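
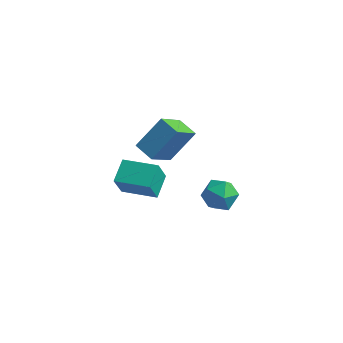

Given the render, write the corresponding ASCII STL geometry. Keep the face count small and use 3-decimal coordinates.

solid 
facet normal -0.887 0.409 0.213
outer loop
vertex -1.898 -1.514 2.559
vertex -1.013 -0.353 4.012
vertex -1.534 0.036 1.099
endloop
endfacet
facet normal -0.429 -0.564 -0.706
outer loop
vertex -0.487 -0.447 0.848
vertex -1.898 -1.514 2.559
vertex -1.534 0.036 1.099
endloop
endfacet
facet normal -0.887 0.409 0.213
outer loop
vertex -1.534 0.036 1.099
vertex -1.013 -0.353 4.012
vertex -0.649 1.197 2.553
endloop
endfacet
facet normal 0.169 0.717 -0.676
outer loop
vertex -0.649 1.197 2.553
vertex -0.487 -0.447 0.848
vertex -1.534 0.036 1.099
endloop
endfacet
facet normal -0.169 -0.717 0.676
outer loop
vertex -1.898 -1.514 2.559
vertex 0.034 -0.836 3.761
vertex -1.013 -0.353 4.012
endloop
endfacet
facet normal -0.430 -0.563 -0.706
outer loop
vertex -0.851 -1.997 2.307
vertex -1.898 -1.514 2.559
vertex -0.487 -0.447 0.848
endloop
endfacet
facet normal -0.168 -0.718 0.676
outer loop
vertex -0.851 -1.997 2.307
vertex 0.034 -0.836 3.761
vertex -1.898 -1.514 2.559
endloop
endfacet
facet normal 0.429 0.564 0.706
outer loop
vertex -1.013 -0.353 4.012
vertex 0.034 -0.836 3.761
vertex -0.649 1.197 2.553
endloop
endfacet
facet normal 0.168 0.718 -0.676
outer loop
vertex 0.398 0.714 2.301
vertex -0.487 -0.447 0.848
vertex -0.649 1.197 2.553
endloop
endfacet
facet normal 0.430 0.564 0.705
outer loop
vertex -0.649 1.197 2.553
vertex 0.034 -0.836 3.761
vertex 0.398 0.714 2.301
endloop
endfacet
facet normal 0.887 -0.409 -0.213
outer loop
vertex 0.398 0.714 2.301
vertex -0.851 -1.997 2.307
vertex -0.487 -0.447 0.848
endloop
endfacet
facet normal 0.887 -0.409 -0.213
outer loop
vertex 0.034 -0.836 3.761
vertex -0.851 -1.997 2.307
vertex 0.398 0.714 2.301
endloop
endfacet
facet normal -0.385 0.923 -0.005
outer loop
vertex 1.817 -0.084 -1.298
vertex 1.598 -0.17 -0.284
vertex 2.517 0.212 -0.588
endloop
endfacet
facet normal 0.134 0.861 -0.491
outer loop
vertex 1.817 -0.084 -1.298
vertex 2.517 0.212 -0.588
vertex 2.823 -0.316 -1.431
endloop
endfacet
facet normal -0.046 0.337 -0.940
outer loop
vertex 1.817 -0.084 -1.298
vertex 2.823 -0.316 -1.431
vertex 2.092 -1.024 -1.649
endloop
endfacet
facet normal -0.676 0.076 -0.733
outer loop
vertex 1.817 -0.084 -1.298
vertex 2.092 -1.024 -1.649
vertex 1.335 -0.934 -0.941
endloop
endfacet
facet normal -0.886 0.438 -0.154
outer loop
vertex 1.817 -0.084 -1.298
vertex 1.335 -0.934 -0.941
vertex 1.598 -0.17 -0.284
endloop
endfacet
facet normal 0.731 0.665 -0.151
outer loop
vertex 2.823 -0.316 -1.431
vertex 2.517 0.212 -0.588
vertex 3.225 -0.546 -0.499
endloop
endfacet
facet normal -0.108 0.765 0.635
outer loop
vertex 2.517 0.212 -0.588
vertex 1.598 -0.17 -0.284
vertex 2.468 -0.456 0.209
endloop
endfacet
facet normal -0.920 -0.020 0.392
outer loop
vertex 1.598 -0.17 -0.284
vertex 1.335 -0.934 -0.941
vertex 1.737 -1.164 -0.009
endloop
endfacet
facet normal -0.581 -0.606 -0.544
outer loop
vertex 1.335 -0.934 -0.941
vertex 2.092 -1.024 -1.649
vertex 2.043 -1.692 -0.852
endloop
endfacet
facet normal 0.439 -0.182 -0.880
outer loop
vertex 2.092 -1.024 -1.649
vertex 2.823 -0.316 -1.431
vertex 2.962 -1.31 -1.156
endloop
endfacet
facet normal 0.676 -0.076 0.733
outer loop
vertex 2.743 -1.396 -0.142
vertex 3.225 -0.546 -0.499
vertex 2.468 -0.456 0.209
endloop
endfacet
facet normal 0.046 -0.337 0.940
outer loop
vertex 2.743 -1.396 -0.142
vertex 2.468 -0.456 0.209
vertex 1.737 -1.164 -0.009
endloop
endfacet
facet normal -0.134 -0.861 0.491
outer loop
vertex 2.743 -1.396 -0.142
vertex 1.737 -1.164 -0.009
vertex 2.043 -1.692 -0.852
endloop
endfacet
facet normal 0.385 -0.923 0.005
outer loop
vertex 2.743 -1.396 -0.142
vertex 2.043 -1.692 -0.852
vertex 2.962 -1.31 -1.156
endloop
endfacet
facet normal 0.886 -0.438 0.154
outer loop
vertex 2.743 -1.396 -0.142
vertex 2.962 -1.31 -1.156
vertex 3.225 -0.546 -0.499
endloop
endfacet
facet normal 0.581 0.606 0.544
outer loop
vertex 2.468 -0.456 0.209
vertex 3.225 -0.546 -0.499
vertex 2.517 0.212 -0.588
endloop
endfacet
facet normal -0.439 0.182 0.880
outer loop
vertex 1.737 -1.164 -0.009
vertex 2.468 -0.456 0.209
vertex 1.598 -0.17 -0.284
endloop
endfacet
facet normal -0.731 -0.665 0.151
outer loop
vertex 2.043 -1.692 -0.852
vertex 1.737 -1.164 -0.009
vertex 1.335 -0.934 -0.941
endloop
endfacet
facet normal 0.108 -0.765 -0.635
outer loop
vertex 2.962 -1.31 -1.156
vertex 2.043 -1.692 -0.852
vertex 2.092 -1.024 -1.649
endloop
endfacet
facet normal 0.920 0.020 -0.392
outer loop
vertex 3.225 -0.546 -0.499
vertex 2.962 -1.31 -1.156
vertex 2.823 -0.316 -1.431
endloop
endfacet
facet normal -0.991 -0.010 -0.134
outer loop
vertex -3.922 0.188 -3.026
vertex -4.004 1.554 -2.517
vertex -3.737 0.726 -4.436
endloop
endfacet
facet normal 0.056 -0.935 -0.349
outer loop
vertex -1.716 0.746 -4.163
vertex -3.922 0.188 -3.026
vertex -3.737 0.726 -4.436
endloop
endfacet
facet normal -0.991 -0.010 -0.133
outer loop
vertex -3.737 0.726 -4.436
vertex -4.004 1.554 -2.517
vertex -3.82 2.091 -3.926
endloop
endfacet
facet normal 0.122 0.354 -0.927
outer loop
vertex -3.82 2.091 -3.926
vertex -1.716 0.746 -4.163
vertex -3.737 0.726 -4.436
endloop
endfacet
facet normal -0.122 -0.353 0.928
outer loop
vertex -3.922 0.188 -3.026
vertex -1.983 1.574 -2.244
vertex -4.004 1.554 -2.517
endloop
endfacet
facet normal 0.057 -0.935 -0.349
outer loop
vertex -1.9 0.209 -2.754
vertex -3.922 0.188 -3.026
vertex -1.716 0.746 -4.163
endloop
endfacet
facet normal -0.121 -0.354 0.927
outer loop
vertex -1.9 0.209 -2.754
vertex -1.983 1.574 -2.244
vertex -3.922 0.188 -3.026
endloop
endfacet
facet normal -0.056 0.935 0.349
outer loop
vertex -4.004 1.554 -2.517
vertex -1.983 1.574 -2.244
vertex -3.82 2.091 -3.926
endloop
endfacet
facet normal 0.121 0.353 -0.928
outer loop
vertex -1.798 2.112 -3.654
vertex -1.716 0.746 -4.163
vertex -3.82 2.091 -3.926
endloop
endfacet
facet normal -0.057 0.935 0.349
outer loop
vertex -3.82 2.091 -3.926
vertex -1.983 1.574 -2.244
vertex -1.798 2.112 -3.654
endloop
endfacet
facet normal 0.991 0.010 0.133
outer loop
vertex -1.798 2.112 -3.654
vertex -1.9 0.209 -2.754
vertex -1.716 0.746 -4.163
endloop
endfacet
facet normal 0.991 0.010 0.134
outer loop
vertex -1.983 1.574 -2.244
vertex -1.9 0.209 -2.754
vertex -1.798 2.112 -3.654
endloop
endfacet

endsolid


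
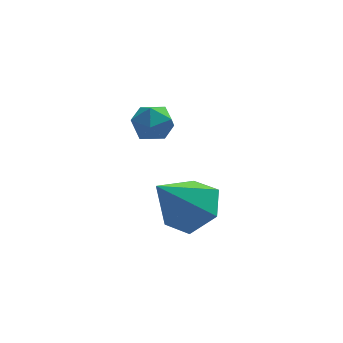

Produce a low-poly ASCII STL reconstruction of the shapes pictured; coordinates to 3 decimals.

solid 
facet normal 0.574 0.273 -0.772
outer loop
vertex 5.072 -3.721 -2.867
vertex 4.493 -2.932 -3.019
vertex 5.274 -2.864 -2.414
endloop
endfacet
facet normal 0.484 -0.495 0.721
outer loop
vertex 5.072 -3.721 -2.867
vertex 5.274 -2.864 -2.414
vertex 3.407 -3.448 -1.561
endloop
endfacet
facet normal 0.574 0.273 -0.772
outer loop
vertex 5.274 -2.864 -2.414
vertex 4.493 -2.932 -3.019
vertex 4.695 -2.075 -2.566
endloop
endfacet
facet normal 0.284 0.378 0.881
outer loop
vertex 5.274 -2.864 -2.414
vertex 4.695 -2.075 -2.566
vertex 3.407 -3.448 -1.561
endloop
endfacet
facet normal 0.575 0.272 -0.772
outer loop
vertex 4.695 -2.075 -2.566
vertex 4.493 -2.932 -3.019
vertex 3.915 -2.143 -3.171
endloop
endfacet
facet normal -0.438 0.761 0.479
outer loop
vertex 4.695 -2.075 -2.566
vertex 3.915 -2.143 -3.171
vertex 3.407 -3.448 -1.561
endloop
endfacet
facet normal 0.575 0.272 -0.772
outer loop
vertex 3.915 -2.143 -3.171
vertex 4.493 -2.932 -3.019
vertex 3.713 -3.0 -3.624
endloop
endfacet
facet normal -0.959 0.270 -0.084
outer loop
vertex 3.915 -2.143 -3.171
vertex 3.713 -3.0 -3.624
vertex 3.407 -3.448 -1.561
endloop
endfacet
facet normal 0.575 0.273 -0.771
outer loop
vertex 3.713 -3.0 -3.624
vertex 4.493 -2.932 -3.019
vertex 4.291 -3.789 -3.473
endloop
endfacet
facet normal -0.760 -0.603 -0.244
outer loop
vertex 3.713 -3.0 -3.624
vertex 4.291 -3.789 -3.473
vertex 3.407 -3.448 -1.561
endloop
endfacet
facet normal 0.575 0.273 -0.771
outer loop
vertex 4.291 -3.789 -3.473
vertex 4.493 -2.932 -3.019
vertex 5.072 -3.721 -2.867
endloop
endfacet
facet normal -0.037 -0.987 0.159
outer loop
vertex 4.291 -3.789 -3.473
vertex 5.072 -3.721 -2.867
vertex 3.407 -3.448 -1.561
endloop
endfacet
facet normal 0.055 0.539 0.841
outer loop
vertex 3.196 -1.969 0.687
vertex 3.399 -2.534 1.036
vertex 3.871 -2.12 0.74
endloop
endfacet
facet normal 0.190 0.944 0.270
outer loop
vertex 3.196 -1.969 0.687
vertex 3.871 -2.12 0.74
vertex 3.611 -1.895 0.137
endloop
endfacet
facet normal -0.378 0.911 -0.163
outer loop
vertex 3.196 -1.969 0.687
vertex 3.611 -1.895 0.137
vertex 2.979 -2.171 0.06
endloop
endfacet
facet normal -0.862 0.486 0.142
outer loop
vertex 3.196 -1.969 0.687
vertex 2.979 -2.171 0.06
vertex 2.848 -2.566 0.616
endloop
endfacet
facet normal -0.595 0.256 0.761
outer loop
vertex 3.196 -1.969 0.687
vertex 2.848 -2.566 0.616
vertex 3.399 -2.534 1.036
endloop
endfacet
facet normal 0.746 0.662 -0.075
outer loop
vertex 3.611 -1.895 0.137
vertex 3.871 -2.12 0.74
vertex 4.072 -2.414 0.144
endloop
endfacet
facet normal 0.529 0.004 0.849
outer loop
vertex 3.871 -2.12 0.74
vertex 3.399 -2.534 1.036
vertex 3.941 -2.809 0.7
endloop
endfacet
facet normal -0.523 -0.455 0.721
outer loop
vertex 3.399 -2.534 1.036
vertex 2.848 -2.566 0.616
vertex 3.309 -3.085 0.623
endloop
endfacet
facet normal -0.956 -0.081 -0.283
outer loop
vertex 2.848 -2.566 0.616
vertex 2.979 -2.171 0.06
vertex 3.049 -2.86 0.02
endloop
endfacet
facet normal -0.171 0.609 -0.775
outer loop
vertex 2.979 -2.171 0.06
vertex 3.611 -1.895 0.137
vertex 3.521 -2.446 -0.276
endloop
endfacet
facet normal 0.862 -0.486 -0.142
outer loop
vertex 3.724 -3.011 0.073
vertex 4.072 -2.414 0.144
vertex 3.941 -2.809 0.7
endloop
endfacet
facet normal 0.378 -0.911 0.163
outer loop
vertex 3.724 -3.011 0.073
vertex 3.941 -2.809 0.7
vertex 3.309 -3.085 0.623
endloop
endfacet
facet normal -0.190 -0.944 -0.270
outer loop
vertex 3.724 -3.011 0.073
vertex 3.309 -3.085 0.623
vertex 3.049 -2.86 0.02
endloop
endfacet
facet normal -0.055 -0.539 -0.841
outer loop
vertex 3.724 -3.011 0.073
vertex 3.049 -2.86 0.02
vertex 3.521 -2.446 -0.276
endloop
endfacet
facet normal 0.595 -0.256 -0.761
outer loop
vertex 3.724 -3.011 0.073
vertex 3.521 -2.446 -0.276
vertex 4.072 -2.414 0.144
endloop
endfacet
facet normal 0.956 0.081 0.283
outer loop
vertex 3.941 -2.809 0.7
vertex 4.072 -2.414 0.144
vertex 3.871 -2.12 0.74
endloop
endfacet
facet normal 0.171 -0.609 0.775
outer loop
vertex 3.309 -3.085 0.623
vertex 3.941 -2.809 0.7
vertex 3.399 -2.534 1.036
endloop
endfacet
facet normal -0.746 -0.662 0.075
outer loop
vertex 3.049 -2.86 0.02
vertex 3.309 -3.085 0.623
vertex 2.848 -2.566 0.616
endloop
endfacet
facet normal -0.529 -0.004 -0.849
outer loop
vertex 3.521 -2.446 -0.276
vertex 3.049 -2.86 0.02
vertex 2.979 -2.171 0.06
endloop
endfacet
facet normal 0.523 0.455 -0.721
outer loop
vertex 4.072 -2.414 0.144
vertex 3.521 -2.446 -0.276
vertex 3.611 -1.895 0.137
endloop
endfacet

endsolid


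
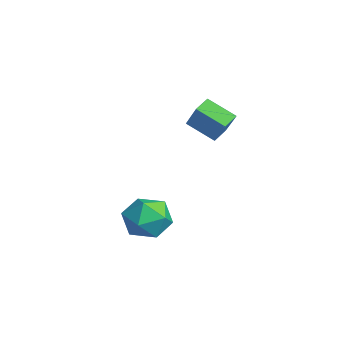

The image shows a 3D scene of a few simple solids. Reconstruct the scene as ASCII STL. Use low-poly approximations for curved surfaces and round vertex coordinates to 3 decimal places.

solid 
facet normal -0.267 0.168 0.949
outer loop
vertex -2.136 -1.273 -2.878
vertex -2.892 -2.27 -2.915
vertex -1.7 -2.401 -2.556
endloop
endfacet
facet normal 0.400 0.391 0.829
outer loop
vertex -2.136 -1.273 -2.878
vertex -1.7 -2.401 -2.556
vertex -0.999 -1.636 -3.255
endloop
endfacet
facet normal 0.380 0.874 0.303
outer loop
vertex -2.136 -1.273 -2.878
vertex -0.999 -1.636 -3.255
vertex -1.758 -1.032 -4.046
endloop
endfacet
facet normal -0.300 0.949 0.099
outer loop
vertex -2.136 -1.273 -2.878
vertex -1.758 -1.032 -4.046
vertex -2.927 -1.423 -3.836
endloop
endfacet
facet normal -0.700 0.512 0.498
outer loop
vertex -2.136 -1.273 -2.878
vertex -2.927 -1.423 -3.836
vertex -2.892 -2.27 -2.915
endloop
endfacet
facet normal 0.782 -0.167 0.601
outer loop
vertex -0.999 -1.636 -3.255
vertex -1.7 -2.401 -2.556
vertex -1.053 -2.857 -3.524
endloop
endfacet
facet normal -0.298 -0.528 0.795
outer loop
vertex -1.7 -2.401 -2.556
vertex -2.892 -2.27 -2.915
vertex -2.222 -3.248 -3.314
endloop
endfacet
facet normal -0.997 0.030 0.065
outer loop
vertex -2.892 -2.27 -2.915
vertex -2.927 -1.423 -3.836
vertex -2.981 -2.644 -4.105
endloop
endfacet
facet normal -0.350 0.735 -0.580
outer loop
vertex -2.927 -1.423 -3.836
vertex -1.758 -1.032 -4.046
vertex -2.28 -1.879 -4.804
endloop
endfacet
facet normal 0.749 0.614 -0.249
outer loop
vertex -1.758 -1.032 -4.046
vertex -0.999 -1.636 -3.255
vertex -1.088 -2.01 -4.445
endloop
endfacet
facet normal 0.300 -0.949 -0.099
outer loop
vertex -1.844 -3.007 -4.482
vertex -1.053 -2.857 -3.524
vertex -2.222 -3.248 -3.314
endloop
endfacet
facet normal -0.380 -0.874 -0.303
outer loop
vertex -1.844 -3.007 -4.482
vertex -2.222 -3.248 -3.314
vertex -2.981 -2.644 -4.105
endloop
endfacet
facet normal -0.400 -0.391 -0.829
outer loop
vertex -1.844 -3.007 -4.482
vertex -2.981 -2.644 -4.105
vertex -2.28 -1.879 -4.804
endloop
endfacet
facet normal 0.267 -0.168 -0.949
outer loop
vertex -1.844 -3.007 -4.482
vertex -2.28 -1.879 -4.804
vertex -1.088 -2.01 -4.445
endloop
endfacet
facet normal 0.700 -0.512 -0.498
outer loop
vertex -1.844 -3.007 -4.482
vertex -1.088 -2.01 -4.445
vertex -1.053 -2.857 -3.524
endloop
endfacet
facet normal 0.350 -0.735 0.580
outer loop
vertex -2.222 -3.248 -3.314
vertex -1.053 -2.857 -3.524
vertex -1.7 -2.401 -2.556
endloop
endfacet
facet normal -0.749 -0.614 0.249
outer loop
vertex -2.981 -2.644 -4.105
vertex -2.222 -3.248 -3.314
vertex -2.892 -2.27 -2.915
endloop
endfacet
facet normal -0.782 0.167 -0.601
outer loop
vertex -2.28 -1.879 -4.804
vertex -2.981 -2.644 -4.105
vertex -2.927 -1.423 -3.836
endloop
endfacet
facet normal 0.298 0.528 -0.795
outer loop
vertex -1.088 -2.01 -4.445
vertex -2.28 -1.879 -4.804
vertex -1.758 -1.032 -4.046
endloop
endfacet
facet normal 0.997 -0.030 -0.065
outer loop
vertex -1.053 -2.857 -3.524
vertex -1.088 -2.01 -4.445
vertex -0.999 -1.636 -3.255
endloop
endfacet
facet normal -0.620 -0.049 -0.783
outer loop
vertex -3.985 0.343 0.859
vertex -4.453 1.039 1.186
vertex -3.045 1.355 0.051
endloop
endfacet
facet normal 0.520 -0.773 -0.363
outer loop
vertex -1.967 1.441 1.414
vertex -3.985 0.343 0.859
vertex -3.045 1.355 0.051
endloop
endfacet
facet normal -0.620 -0.049 -0.783
outer loop
vertex -3.045 1.355 0.051
vertex -4.453 1.039 1.186
vertex -3.513 2.051 0.378
endloop
endfacet
facet normal 0.588 0.632 -0.505
outer loop
vertex -3.513 2.051 0.378
vertex -1.967 1.441 1.414
vertex -3.045 1.355 0.051
endloop
endfacet
facet normal -0.588 -0.632 0.505
outer loop
vertex -3.985 0.343 0.859
vertex -3.375 1.125 2.549
vertex -4.453 1.039 1.186
endloop
endfacet
facet normal 0.520 -0.773 -0.363
outer loop
vertex -2.907 0.429 2.222
vertex -3.985 0.343 0.859
vertex -1.967 1.441 1.414
endloop
endfacet
facet normal -0.588 -0.632 0.505
outer loop
vertex -2.907 0.429 2.222
vertex -3.375 1.125 2.549
vertex -3.985 0.343 0.859
endloop
endfacet
facet normal -0.520 0.773 0.363
outer loop
vertex -4.453 1.039 1.186
vertex -3.375 1.125 2.549
vertex -3.513 2.051 0.378
endloop
endfacet
facet normal 0.588 0.632 -0.505
outer loop
vertex -2.435 2.137 1.741
vertex -1.967 1.441 1.414
vertex -3.513 2.051 0.378
endloop
endfacet
facet normal -0.520 0.773 0.363
outer loop
vertex -3.513 2.051 0.378
vertex -3.375 1.125 2.549
vertex -2.435 2.137 1.741
endloop
endfacet
facet normal 0.620 0.049 0.783
outer loop
vertex -2.435 2.137 1.741
vertex -2.907 0.429 2.222
vertex -1.967 1.441 1.414
endloop
endfacet
facet normal 0.620 0.049 0.783
outer loop
vertex -3.375 1.125 2.549
vertex -2.907 0.429 2.222
vertex -2.435 2.137 1.741
endloop
endfacet

endsolid


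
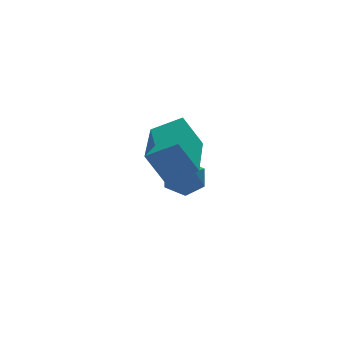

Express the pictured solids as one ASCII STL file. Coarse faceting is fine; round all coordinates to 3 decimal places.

solid 
facet normal -0.683 0.669 -0.294
outer loop
vertex -0.439 1.616 -0.738
vertex -0.936 1.162 -0.617
vertex -0.733 1.587 -0.121
endloop
endfacet
facet normal -0.117 0.993 -0.009
outer loop
vertex -0.439 1.616 -0.738
vertex -0.733 1.587 -0.121
vertex -0.056 1.666 -0.174
endloop
endfacet
facet normal 0.461 0.800 -0.384
outer loop
vertex -0.439 1.616 -0.738
vertex -0.056 1.666 -0.174
vertex 0.159 1.289 -0.702
endloop
endfacet
facet normal 0.249 0.356 -0.901
outer loop
vertex -0.439 1.616 -0.738
vertex 0.159 1.289 -0.702
vertex -0.384 0.978 -0.975
endloop
endfacet
facet normal -0.457 0.275 -0.846
outer loop
vertex -0.439 1.616 -0.738
vertex -0.384 0.978 -0.975
vertex -0.936 1.162 -0.617
endloop
endfacet
facet normal -0.036 0.751 0.659
outer loop
vertex -0.056 1.666 -0.174
vertex -0.733 1.587 -0.121
vertex -0.316 1.242 0.295
endloop
endfacet
facet normal -0.954 0.226 0.197
outer loop
vertex -0.733 1.587 -0.121
vertex -0.936 1.162 -0.617
vertex -0.859 0.931 0.022
endloop
endfacet
facet normal -0.589 -0.410 -0.697
outer loop
vertex -0.936 1.162 -0.617
vertex -0.384 0.978 -0.975
vertex -0.644 0.554 -0.506
endloop
endfacet
facet normal 0.554 -0.277 -0.785
outer loop
vertex -0.384 0.978 -0.975
vertex 0.159 1.289 -0.702
vertex 0.033 0.633 -0.559
endloop
endfacet
facet normal 0.897 0.440 0.051
outer loop
vertex 0.159 1.289 -0.702
vertex -0.056 1.666 -0.174
vertex 0.236 1.058 -0.063
endloop
endfacet
facet normal -0.249 -0.356 0.901
outer loop
vertex -0.261 0.604 0.058
vertex -0.316 1.242 0.295
vertex -0.859 0.931 0.022
endloop
endfacet
facet normal -0.461 -0.800 0.384
outer loop
vertex -0.261 0.604 0.058
vertex -0.859 0.931 0.022
vertex -0.644 0.554 -0.506
endloop
endfacet
facet normal 0.117 -0.993 0.009
outer loop
vertex -0.261 0.604 0.058
vertex -0.644 0.554 -0.506
vertex 0.033 0.633 -0.559
endloop
endfacet
facet normal 0.683 -0.669 0.294
outer loop
vertex -0.261 0.604 0.058
vertex 0.033 0.633 -0.559
vertex 0.236 1.058 -0.063
endloop
endfacet
facet normal 0.457 -0.275 0.846
outer loop
vertex -0.261 0.604 0.058
vertex 0.236 1.058 -0.063
vertex -0.316 1.242 0.295
endloop
endfacet
facet normal -0.554 0.277 0.785
outer loop
vertex -0.859 0.931 0.022
vertex -0.316 1.242 0.295
vertex -0.733 1.587 -0.121
endloop
endfacet
facet normal -0.897 -0.440 -0.051
outer loop
vertex -0.644 0.554 -0.506
vertex -0.859 0.931 0.022
vertex -0.936 1.162 -0.617
endloop
endfacet
facet normal 0.036 -0.751 -0.659
outer loop
vertex 0.033 0.633 -0.559
vertex -0.644 0.554 -0.506
vertex -0.384 0.978 -0.975
endloop
endfacet
facet normal 0.954 -0.226 -0.197
outer loop
vertex 0.236 1.058 -0.063
vertex 0.033 0.633 -0.559
vertex 0.159 1.289 -0.702
endloop
endfacet
facet normal 0.589 0.410 0.697
outer loop
vertex -0.316 1.242 0.295
vertex 0.236 1.058 -0.063
vertex -0.056 1.666 -0.174
endloop
endfacet
facet normal -0.756 0.447 -0.479
outer loop
vertex -3.011 -2.16 2.121
vertex -2.015 -0.317 2.268
vertex -2.518 -2.35 1.167
endloop
endfacet
facet normal -0.474 -0.878 -0.070
outer loop
vertex -1.785 -2.783 1.632
vertex -3.011 -2.16 2.121
vertex -2.518 -2.35 1.167
endloop
endfacet
facet normal -0.756 0.447 -0.479
outer loop
vertex -2.518 -2.35 1.167
vertex -2.015 -0.317 2.268
vertex -1.522 -0.507 1.314
endloop
endfacet
facet normal 0.452 -0.174 -0.875
outer loop
vertex -1.522 -0.507 1.314
vertex -1.785 -2.783 1.632
vertex -2.518 -2.35 1.167
endloop
endfacet
facet normal -0.452 0.174 0.875
outer loop
vertex -3.011 -2.16 2.121
vertex -1.282 -0.75 2.733
vertex -2.015 -0.317 2.268
endloop
endfacet
facet normal -0.474 -0.878 -0.070
outer loop
vertex -2.278 -2.593 2.586
vertex -3.011 -2.16 2.121
vertex -1.785 -2.783 1.632
endloop
endfacet
facet normal -0.452 0.174 0.875
outer loop
vertex -2.278 -2.593 2.586
vertex -1.282 -0.75 2.733
vertex -3.011 -2.16 2.121
endloop
endfacet
facet normal 0.474 0.878 0.070
outer loop
vertex -2.015 -0.317 2.268
vertex -1.282 -0.75 2.733
vertex -1.522 -0.507 1.314
endloop
endfacet
facet normal 0.452 -0.174 -0.875
outer loop
vertex -0.789 -0.94 1.779
vertex -1.785 -2.783 1.632
vertex -1.522 -0.507 1.314
endloop
endfacet
facet normal 0.474 0.878 0.070
outer loop
vertex -1.522 -0.507 1.314
vertex -1.282 -0.75 2.733
vertex -0.789 -0.94 1.779
endloop
endfacet
facet normal 0.756 -0.447 0.479
outer loop
vertex -0.789 -0.94 1.779
vertex -2.278 -2.593 2.586
vertex -1.785 -2.783 1.632
endloop
endfacet
facet normal 0.756 -0.447 0.479
outer loop
vertex -1.282 -0.75 2.733
vertex -2.278 -2.593 2.586
vertex -0.789 -0.94 1.779
endloop
endfacet

endsolid


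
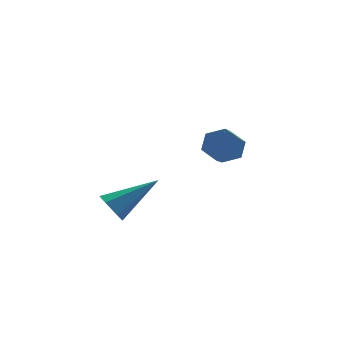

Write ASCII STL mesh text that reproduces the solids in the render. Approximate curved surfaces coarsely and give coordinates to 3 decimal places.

solid 
facet normal 0.290 0.825 -0.485
outer loop
vertex 0.665 -0.34 3.034
vertex 0.212 0.046 3.42
vertex 0.877 -0.054 3.647
endloop
endfacet
facet normal 0.909 -0.396 -0.130
outer loop
vertex 0.665 -0.34 3.034
vertex 0.877 -0.054 3.647
vertex 0.141 -1.833 3.913
endloop
endfacet
facet normal 0.909 -0.396 -0.129
outer loop
vertex 0.141 -1.833 3.913
vertex 0.877 -0.054 3.647
vertex 0.353 -1.546 4.527
endloop
endfacet
facet normal -0.290 -0.825 0.486
outer loop
vertex 0.141 -1.833 3.913
vertex 0.353 -1.546 4.527
vertex -0.312 -1.446 4.3
endloop
endfacet
facet normal 0.290 0.825 -0.486
outer loop
vertex 0.877 -0.054 3.647
vertex 0.212 0.046 3.42
vertex 0.425 0.333 4.034
endloop
endfacet
facet normal 0.715 0.152 0.683
outer loop
vertex 0.877 -0.054 3.647
vertex 0.425 0.333 4.034
vertex 0.353 -1.546 4.527
endloop
endfacet
facet normal 0.713 0.152 0.684
outer loop
vertex 0.353 -1.546 4.527
vertex 0.425 0.333 4.034
vertex -0.1 -1.16 4.913
endloop
endfacet
facet normal -0.290 -0.825 0.485
outer loop
vertex 0.353 -1.546 4.527
vertex -0.1 -1.16 4.913
vertex -0.312 -1.446 4.3
endloop
endfacet
facet normal 0.289 0.825 -0.486
outer loop
vertex 0.425 0.333 4.034
vertex 0.212 0.046 3.42
vertex -0.241 0.433 3.807
endloop
endfacet
facet normal -0.195 0.548 0.814
outer loop
vertex 0.425 0.333 4.034
vertex -0.241 0.433 3.807
vertex -0.1 -1.16 4.913
endloop
endfacet
facet normal -0.195 0.548 0.814
outer loop
vertex -0.1 -1.16 4.913
vertex -0.241 0.433 3.807
vertex -0.765 -1.06 4.686
endloop
endfacet
facet normal -0.290 -0.825 0.485
outer loop
vertex -0.1 -1.16 4.913
vertex -0.765 -1.06 4.686
vertex -0.312 -1.446 4.3
endloop
endfacet
facet normal 0.290 0.825 -0.486
outer loop
vertex -0.241 0.433 3.807
vertex 0.212 0.046 3.42
vertex -0.453 0.146 3.193
endloop
endfacet
facet normal -0.909 0.395 0.129
outer loop
vertex -0.241 0.433 3.807
vertex -0.453 0.146 3.193
vertex -0.765 -1.06 4.686
endloop
endfacet
facet normal -0.909 0.396 0.130
outer loop
vertex -0.765 -1.06 4.686
vertex -0.453 0.146 3.193
vertex -0.977 -1.346 4.073
endloop
endfacet
facet normal -0.290 -0.825 0.485
outer loop
vertex -0.765 -1.06 4.686
vertex -0.977 -1.346 4.073
vertex -0.312 -1.446 4.3
endloop
endfacet
facet normal 0.290 0.825 -0.485
outer loop
vertex -0.453 0.146 3.193
vertex 0.212 0.046 3.42
vertex -0.0 -0.24 2.807
endloop
endfacet
facet normal -0.713 -0.153 -0.684
outer loop
vertex -0.453 0.146 3.193
vertex -0.0 -0.24 2.807
vertex -0.977 -1.346 4.073
endloop
endfacet
facet normal -0.714 -0.151 -0.683
outer loop
vertex -0.977 -1.346 4.073
vertex -0.0 -0.24 2.807
vertex -0.525 -1.733 3.686
endloop
endfacet
facet normal -0.290 -0.825 0.486
outer loop
vertex -0.977 -1.346 4.073
vertex -0.525 -1.733 3.686
vertex -0.312 -1.446 4.3
endloop
endfacet
facet normal 0.290 0.825 -0.485
outer loop
vertex -0.0 -0.24 2.807
vertex 0.212 0.046 3.42
vertex 0.665 -0.34 3.034
endloop
endfacet
facet normal 0.195 -0.548 -0.814
outer loop
vertex -0.0 -0.24 2.807
vertex 0.665 -0.34 3.034
vertex -0.525 -1.733 3.686
endloop
endfacet
facet normal 0.195 -0.548 -0.814
outer loop
vertex -0.525 -1.733 3.686
vertex 0.665 -0.34 3.034
vertex 0.141 -1.833 3.913
endloop
endfacet
facet normal -0.289 -0.825 0.486
outer loop
vertex -0.525 -1.733 3.686
vertex 0.141 -1.833 3.913
vertex -0.312 -1.446 4.3
endloop
endfacet
facet normal -0.842 -0.147 -0.519
outer loop
vertex -4.135 -3.881 2.308
vertex -4.466 -3.603 2.766
vertex -4.234 -3.259 2.292
endloop
endfacet
facet normal 0.725 0.098 -0.681
outer loop
vertex -4.135 -3.881 2.308
vertex -4.234 -3.259 2.292
vertex -2.834 -3.317 3.774
endloop
endfacet
facet normal -0.841 -0.149 -0.520
outer loop
vertex -4.234 -3.259 2.292
vertex -4.466 -3.603 2.766
vertex -4.566 -2.981 2.75
endloop
endfacet
facet normal 0.345 0.892 -0.291
outer loop
vertex -4.234 -3.259 2.292
vertex -4.566 -2.981 2.75
vertex -2.834 -3.317 3.774
endloop
endfacet
facet normal -0.841 -0.149 -0.520
outer loop
vertex -4.566 -2.981 2.75
vertex -4.466 -3.603 2.766
vertex -4.798 -3.325 3.224
endloop
endfacet
facet normal -0.152 0.834 0.531
outer loop
vertex -4.566 -2.981 2.75
vertex -4.798 -3.325 3.224
vertex -2.834 -3.317 3.774
endloop
endfacet
facet normal -0.841 -0.147 -0.520
outer loop
vertex -4.798 -3.325 3.224
vertex -4.466 -3.603 2.766
vertex -4.699 -3.947 3.24
endloop
endfacet
facet normal -0.270 -0.018 0.963
outer loop
vertex -4.798 -3.325 3.224
vertex -4.699 -3.947 3.24
vertex -2.834 -3.317 3.774
endloop
endfacet
facet normal -0.841 -0.147 -0.520
outer loop
vertex -4.699 -3.947 3.24
vertex -4.466 -3.603 2.766
vertex -4.367 -4.225 2.782
endloop
endfacet
facet normal 0.110 -0.812 0.573
outer loop
vertex -4.699 -3.947 3.24
vertex -4.367 -4.225 2.782
vertex -2.834 -3.317 3.774
endloop
endfacet
facet normal -0.842 -0.147 -0.519
outer loop
vertex -4.367 -4.225 2.782
vertex -4.466 -3.603 2.766
vertex -4.135 -3.881 2.308
endloop
endfacet
facet normal 0.608 -0.754 -0.250
outer loop
vertex -4.367 -4.225 2.782
vertex -4.135 -3.881 2.308
vertex -2.834 -3.317 3.774
endloop
endfacet

endsolid


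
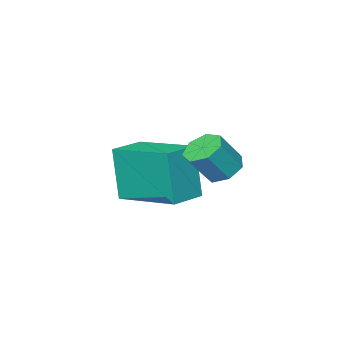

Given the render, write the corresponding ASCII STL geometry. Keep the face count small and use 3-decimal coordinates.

solid 
facet normal -0.986 -0.152 -0.075
outer loop
vertex 1.48 -2.829 -2.512
vertex 1.14 -0.829 -2.097
vertex 1.556 -2.447 -4.29
endloop
endfacet
facet normal 0.164 -0.966 -0.201
outer loop
vertex 2.7 -2.271 -4.203
vertex 1.48 -2.829 -2.512
vertex 1.556 -2.447 -4.29
endloop
endfacet
facet normal -0.986 -0.152 -0.075
outer loop
vertex 1.556 -2.447 -4.29
vertex 1.14 -0.829 -2.097
vertex 1.217 -0.448 -3.875
endloop
endfacet
facet normal 0.042 0.210 -0.977
outer loop
vertex 1.217 -0.448 -3.875
vertex 2.7 -2.271 -4.203
vertex 1.556 -2.447 -4.29
endloop
endfacet
facet normal -0.042 -0.210 0.977
outer loop
vertex 1.48 -2.829 -2.512
vertex 2.284 -0.653 -2.01
vertex 1.14 -0.829 -2.097
endloop
endfacet
facet normal 0.165 -0.966 -0.200
outer loop
vertex 2.623 -2.652 -2.425
vertex 1.48 -2.829 -2.512
vertex 2.7 -2.271 -4.203
endloop
endfacet
facet normal -0.042 -0.210 0.977
outer loop
vertex 2.623 -2.652 -2.425
vertex 2.284 -0.653 -2.01
vertex 1.48 -2.829 -2.512
endloop
endfacet
facet normal -0.164 0.966 0.200
outer loop
vertex 1.14 -0.829 -2.097
vertex 2.284 -0.653 -2.01
vertex 1.217 -0.448 -3.875
endloop
endfacet
facet normal 0.042 0.210 -0.977
outer loop
vertex 2.36 -0.271 -3.788
vertex 2.7 -2.271 -4.203
vertex 1.217 -0.448 -3.875
endloop
endfacet
facet normal -0.165 0.966 0.200
outer loop
vertex 1.217 -0.448 -3.875
vertex 2.284 -0.653 -2.01
vertex 2.36 -0.271 -3.788
endloop
endfacet
facet normal 0.986 0.152 0.075
outer loop
vertex 2.36 -0.271 -3.788
vertex 2.623 -2.652 -2.425
vertex 2.7 -2.271 -4.203
endloop
endfacet
facet normal 0.986 0.152 0.075
outer loop
vertex 2.284 -0.653 -2.01
vertex 2.623 -2.652 -2.425
vertex 2.36 -0.271 -3.788
endloop
endfacet
facet normal -0.572 0.127 -0.811
outer loop
vertex 2.36 1.266 -2.391
vertex 1.853 1.161 -2.05
vertex 2.136 1.7 -2.165
endloop
endfacet
facet normal 0.708 0.577 -0.407
outer loop
vertex 2.36 1.266 -2.391
vertex 2.136 1.7 -2.165
vertex 2.994 1.124 -1.491
endloop
endfacet
facet normal 0.708 0.576 -0.408
outer loop
vertex 2.994 1.124 -1.491
vertex 2.136 1.7 -2.165
vertex 2.771 1.558 -1.265
endloop
endfacet
facet normal 0.572 -0.128 0.810
outer loop
vertex 2.994 1.124 -1.491
vertex 2.771 1.558 -1.265
vertex 2.487 1.019 -1.15
endloop
endfacet
facet normal -0.572 0.128 -0.810
outer loop
vertex 2.136 1.7 -2.165
vertex 1.853 1.161 -2.05
vertex 1.699 1.728 -1.852
endloop
endfacet
facet normal 0.117 0.990 0.074
outer loop
vertex 2.136 1.7 -2.165
vertex 1.699 1.728 -1.852
vertex 2.771 1.558 -1.265
endloop
endfacet
facet normal 0.116 0.990 0.074
outer loop
vertex 2.771 1.558 -1.265
vertex 1.699 1.728 -1.852
vertex 2.333 1.586 -0.952
endloop
endfacet
facet normal 0.571 -0.128 0.811
outer loop
vertex 2.771 1.558 -1.265
vertex 2.333 1.586 -0.952
vertex 2.487 1.019 -1.15
endloop
endfacet
facet normal -0.571 0.128 -0.811
outer loop
vertex 1.699 1.728 -1.852
vertex 1.853 1.161 -2.05
vertex 1.378 1.329 -1.689
endloop
endfacet
facet normal -0.563 0.658 0.500
outer loop
vertex 1.699 1.728 -1.852
vertex 1.378 1.329 -1.689
vertex 2.333 1.586 -0.952
endloop
endfacet
facet normal -0.563 0.658 0.500
outer loop
vertex 2.333 1.586 -0.952
vertex 1.378 1.329 -1.689
vertex 2.012 1.187 -0.789
endloop
endfacet
facet normal 0.571 -0.128 0.811
outer loop
vertex 2.333 1.586 -0.952
vertex 2.012 1.187 -0.789
vertex 2.487 1.019 -1.15
endloop
endfacet
facet normal -0.571 0.127 -0.811
outer loop
vertex 1.378 1.329 -1.689
vertex 1.853 1.161 -2.05
vertex 1.414 0.803 -1.797
endloop
endfacet
facet normal -0.818 -0.169 0.550
outer loop
vertex 1.378 1.329 -1.689
vertex 1.414 0.803 -1.797
vertex 2.012 1.187 -0.789
endloop
endfacet
facet normal -0.818 -0.169 0.550
outer loop
vertex 2.012 1.187 -0.789
vertex 1.414 0.803 -1.797
vertex 2.048 0.661 -0.897
endloop
endfacet
facet normal 0.571 -0.127 0.811
outer loop
vertex 2.012 1.187 -0.789
vertex 2.048 0.661 -0.897
vertex 2.487 1.019 -1.15
endloop
endfacet
facet normal -0.571 0.128 -0.811
outer loop
vertex 1.414 0.803 -1.797
vertex 1.853 1.161 -2.05
vertex 1.781 0.547 -2.096
endloop
endfacet
facet normal -0.457 -0.870 0.184
outer loop
vertex 1.414 0.803 -1.797
vertex 1.781 0.547 -2.096
vertex 2.048 0.661 -0.897
endloop
endfacet
facet normal -0.457 -0.870 0.184
outer loop
vertex 2.048 0.661 -0.897
vertex 1.781 0.547 -2.096
vertex 2.415 0.405 -1.196
endloop
endfacet
facet normal 0.571 -0.128 0.811
outer loop
vertex 2.048 0.661 -0.897
vertex 2.415 0.405 -1.196
vertex 2.487 1.019 -1.15
endloop
endfacet
facet normal -0.571 0.128 -0.811
outer loop
vertex 1.781 0.547 -2.096
vertex 1.853 1.161 -2.05
vertex 2.202 0.753 -2.36
endloop
endfacet
facet normal 0.248 -0.915 -0.319
outer loop
vertex 1.781 0.547 -2.096
vertex 2.202 0.753 -2.36
vertex 2.415 0.405 -1.196
endloop
endfacet
facet normal 0.248 -0.915 -0.319
outer loop
vertex 2.415 0.405 -1.196
vertex 2.202 0.753 -2.36
vertex 2.836 0.611 -1.46
endloop
endfacet
facet normal 0.571 -0.128 0.811
outer loop
vertex 2.415 0.405 -1.196
vertex 2.836 0.611 -1.46
vertex 2.487 1.019 -1.15
endloop
endfacet
facet normal -0.572 0.127 -0.811
outer loop
vertex 2.202 0.753 -2.36
vertex 1.853 1.161 -2.05
vertex 2.36 1.266 -2.391
endloop
endfacet
facet normal 0.766 -0.271 -0.583
outer loop
vertex 2.202 0.753 -2.36
vertex 2.36 1.266 -2.391
vertex 2.836 0.611 -1.46
endloop
endfacet
facet normal 0.766 -0.271 -0.583
outer loop
vertex 2.836 0.611 -1.46
vertex 2.36 1.266 -2.391
vertex 2.994 1.124 -1.491
endloop
endfacet
facet normal 0.572 -0.127 0.811
outer loop
vertex 2.836 0.611 -1.46
vertex 2.994 1.124 -1.491
vertex 2.487 1.019 -1.15
endloop
endfacet

endsolid


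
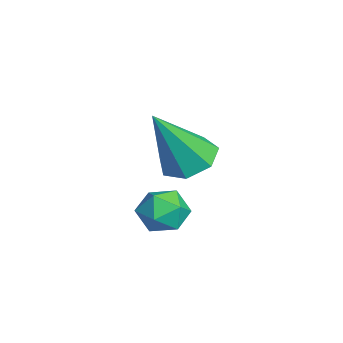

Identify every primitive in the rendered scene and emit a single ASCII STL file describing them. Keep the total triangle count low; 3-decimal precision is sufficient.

solid 
facet normal -0.244 0.451 -0.858
outer loop
vertex 3.909 3.324 -0.391
vertex 3.298 2.908 -0.436
vertex 3.384 3.569 -0.113
endloop
endfacet
facet normal 0.574 0.612 0.544
outer loop
vertex 3.909 3.324 -0.391
vertex 3.384 3.569 -0.113
vertex 3.762 2.052 1.196
endloop
endfacet
facet normal -0.243 0.451 -0.859
outer loop
vertex 3.384 3.569 -0.113
vertex 3.298 2.908 -0.436
vertex 2.795 3.316 -0.079
endloop
endfacet
facet normal -0.216 0.606 0.765
outer loop
vertex 3.384 3.569 -0.113
vertex 2.795 3.316 -0.079
vertex 3.762 2.052 1.196
endloop
endfacet
facet normal -0.244 0.450 -0.859
outer loop
vertex 2.795 3.316 -0.079
vertex 3.298 2.908 -0.436
vertex 2.585 2.756 -0.313
endloop
endfacet
facet normal -0.781 0.032 0.624
outer loop
vertex 2.795 3.316 -0.079
vertex 2.585 2.756 -0.313
vertex 3.762 2.052 1.196
endloop
endfacet
facet normal -0.244 0.451 -0.858
outer loop
vertex 2.585 2.756 -0.313
vertex 3.298 2.908 -0.436
vertex 2.912 2.311 -0.64
endloop
endfacet
facet normal -0.698 -0.680 0.227
outer loop
vertex 2.585 2.756 -0.313
vertex 2.912 2.311 -0.64
vertex 3.762 2.052 1.196
endloop
endfacet
facet normal -0.244 0.451 -0.859
outer loop
vertex 2.912 2.311 -0.64
vertex 3.298 2.908 -0.436
vertex 3.531 2.316 -0.813
endloop
endfacet
facet normal -0.028 -0.992 -0.127
outer loop
vertex 2.912 2.311 -0.64
vertex 3.531 2.316 -0.813
vertex 3.762 2.052 1.196
endloop
endfacet
facet normal -0.243 0.451 -0.859
outer loop
vertex 3.531 2.316 -0.813
vertex 3.298 2.908 -0.436
vertex 3.974 2.766 -0.702
endloop
endfacet
facet normal 0.723 -0.669 -0.171
outer loop
vertex 3.531 2.316 -0.813
vertex 3.974 2.766 -0.702
vertex 3.762 2.052 1.196
endloop
endfacet
facet normal -0.243 0.450 -0.859
outer loop
vertex 3.974 2.766 -0.702
vertex 3.298 2.908 -0.436
vertex 3.909 3.324 -0.391
endloop
endfacet
facet normal 0.991 0.044 0.127
outer loop
vertex 3.974 2.766 -0.702
vertex 3.909 3.324 -0.391
vertex 3.762 2.052 1.196
endloop
endfacet
facet normal -0.972 -0.223 -0.068
outer loop
vertex 3.012 2.563 -2.0
vertex 3.168 1.964 -2.265
vertex 3.106 2.031 -1.598
endloop
endfacet
facet normal -0.850 0.214 0.482
outer loop
vertex 3.012 2.563 -2.0
vertex 3.106 2.031 -1.598
vertex 3.355 2.632 -1.426
endloop
endfacet
facet normal -0.544 0.807 0.228
outer loop
vertex 3.012 2.563 -2.0
vertex 3.355 2.632 -1.426
vertex 3.571 2.936 -1.986
endloop
endfacet
facet normal -0.479 0.736 -0.479
outer loop
vertex 3.012 2.563 -2.0
vertex 3.571 2.936 -1.986
vertex 3.456 2.523 -2.505
endloop
endfacet
facet normal -0.743 0.099 -0.661
outer loop
vertex 3.012 2.563 -2.0
vertex 3.456 2.523 -2.505
vertex 3.168 1.964 -2.265
endloop
endfacet
facet normal -0.383 -0.104 0.918
outer loop
vertex 3.355 2.632 -1.426
vertex 3.106 2.031 -1.598
vertex 3.724 2.077 -1.335
endloop
endfacet
facet normal -0.580 -0.814 0.028
outer loop
vertex 3.106 2.031 -1.598
vertex 3.168 1.964 -2.265
vertex 3.609 1.664 -1.854
endloop
endfacet
facet normal -0.210 -0.292 -0.933
outer loop
vertex 3.168 1.964 -2.265
vertex 3.456 2.523 -2.505
vertex 3.825 1.968 -2.414
endloop
endfacet
facet normal 0.216 0.740 -0.637
outer loop
vertex 3.456 2.523 -2.505
vertex 3.571 2.936 -1.986
vertex 4.074 2.569 -2.242
endloop
endfacet
facet normal 0.110 0.855 0.507
outer loop
vertex 3.571 2.936 -1.986
vertex 3.355 2.632 -1.426
vertex 4.012 2.636 -1.575
endloop
endfacet
facet normal 0.479 -0.736 0.479
outer loop
vertex 4.168 2.037 -1.84
vertex 3.724 2.077 -1.335
vertex 3.609 1.664 -1.854
endloop
endfacet
facet normal 0.544 -0.807 -0.228
outer loop
vertex 4.168 2.037 -1.84
vertex 3.609 1.664 -1.854
vertex 3.825 1.968 -2.414
endloop
endfacet
facet normal 0.850 -0.214 -0.482
outer loop
vertex 4.168 2.037 -1.84
vertex 3.825 1.968 -2.414
vertex 4.074 2.569 -2.242
endloop
endfacet
facet normal 0.972 0.223 0.068
outer loop
vertex 4.168 2.037 -1.84
vertex 4.074 2.569 -2.242
vertex 4.012 2.636 -1.575
endloop
endfacet
facet normal 0.743 -0.099 0.661
outer loop
vertex 4.168 2.037 -1.84
vertex 4.012 2.636 -1.575
vertex 3.724 2.077 -1.335
endloop
endfacet
facet normal -0.216 -0.740 0.637
outer loop
vertex 3.609 1.664 -1.854
vertex 3.724 2.077 -1.335
vertex 3.106 2.031 -1.598
endloop
endfacet
facet normal -0.110 -0.855 -0.507
outer loop
vertex 3.825 1.968 -2.414
vertex 3.609 1.664 -1.854
vertex 3.168 1.964 -2.265
endloop
endfacet
facet normal 0.383 0.104 -0.918
outer loop
vertex 4.074 2.569 -2.242
vertex 3.825 1.968 -2.414
vertex 3.456 2.523 -2.505
endloop
endfacet
facet normal 0.580 0.814 -0.028
outer loop
vertex 4.012 2.636 -1.575
vertex 4.074 2.569 -2.242
vertex 3.571 2.936 -1.986
endloop
endfacet
facet normal 0.210 0.292 0.933
outer loop
vertex 3.724 2.077 -1.335
vertex 4.012 2.636 -1.575
vertex 3.355 2.632 -1.426
endloop
endfacet

endsolid


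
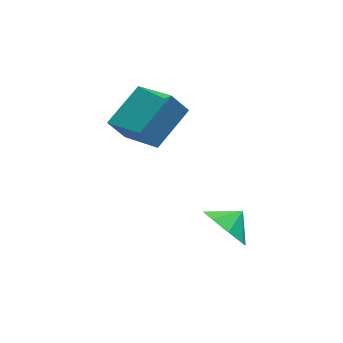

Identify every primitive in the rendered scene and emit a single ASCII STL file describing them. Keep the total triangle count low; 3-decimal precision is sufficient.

solid 
facet normal -0.558 0.181 0.810
outer loop
vertex -4.392 -0.73 2.731
vertex -2.844 0.303 3.567
vertex -5.121 1.1 1.82
endloop
endfacet
facet normal -0.759 -0.506 -0.410
outer loop
vertex -4.496 0.897 0.913
vertex -4.392 -0.73 2.731
vertex -5.121 1.1 1.82
endloop
endfacet
facet normal -0.558 0.181 0.810
outer loop
vertex -5.121 1.1 1.82
vertex -2.844 0.303 3.567
vertex -3.573 2.133 2.656
endloop
endfacet
facet normal -0.336 0.843 -0.420
outer loop
vertex -3.573 2.133 2.656
vertex -4.496 0.897 0.913
vertex -5.121 1.1 1.82
endloop
endfacet
facet normal 0.336 -0.843 0.420
outer loop
vertex -4.392 -0.73 2.731
vertex -2.219 0.1 2.66
vertex -2.844 0.303 3.567
endloop
endfacet
facet normal -0.759 -0.506 -0.410
outer loop
vertex -3.767 -0.933 1.824
vertex -4.392 -0.73 2.731
vertex -4.496 0.897 0.913
endloop
endfacet
facet normal 0.336 -0.843 0.420
outer loop
vertex -3.767 -0.933 1.824
vertex -2.219 0.1 2.66
vertex -4.392 -0.73 2.731
endloop
endfacet
facet normal 0.759 0.506 0.410
outer loop
vertex -2.844 0.303 3.567
vertex -2.219 0.1 2.66
vertex -3.573 2.133 2.656
endloop
endfacet
facet normal -0.336 0.843 -0.420
outer loop
vertex -2.948 1.93 1.749
vertex -4.496 0.897 0.913
vertex -3.573 2.133 2.656
endloop
endfacet
facet normal 0.759 0.506 0.410
outer loop
vertex -3.573 2.133 2.656
vertex -2.219 0.1 2.66
vertex -2.948 1.93 1.749
endloop
endfacet
facet normal 0.558 -0.181 -0.810
outer loop
vertex -2.948 1.93 1.749
vertex -3.767 -0.933 1.824
vertex -4.496 0.897 0.913
endloop
endfacet
facet normal 0.558 -0.181 -0.810
outer loop
vertex -2.219 0.1 2.66
vertex -3.767 -0.933 1.824
vertex -2.948 1.93 1.749
endloop
endfacet
facet normal -0.811 -0.301 -0.501
outer loop
vertex -1.346 -2.97 -2.67
vertex -1.878 -3.105 -1.728
vertex -1.75 -2.281 -2.43
endloop
endfacet
facet normal 0.801 0.551 -0.233
outer loop
vertex -1.346 -2.97 -2.67
vertex -1.75 -2.281 -2.43
vertex -1.042 -2.795 -1.212
endloop
endfacet
facet normal -0.811 -0.301 -0.501
outer loop
vertex -1.75 -2.281 -2.43
vertex -1.878 -3.105 -1.728
vertex -2.229 -2.074 -1.779
endloop
endfacet
facet normal 0.488 0.869 0.083
outer loop
vertex -1.75 -2.281 -2.43
vertex -2.229 -2.074 -1.779
vertex -1.042 -2.795 -1.212
endloop
endfacet
facet normal -0.811 -0.301 -0.501
outer loop
vertex -2.229 -2.074 -1.779
vertex -1.878 -3.105 -1.728
vertex -2.502 -2.472 -1.098
endloop
endfacet
facet normal 0.221 0.801 0.557
outer loop
vertex -2.229 -2.074 -1.779
vertex -2.502 -2.472 -1.098
vertex -1.042 -2.795 -1.212
endloop
endfacet
facet normal -0.811 -0.300 -0.502
outer loop
vertex -2.502 -2.472 -1.098
vertex -1.878 -3.105 -1.728
vertex -2.41 -3.24 -0.787
endloop
endfacet
facet normal 0.157 0.387 0.909
outer loop
vertex -2.502 -2.472 -1.098
vertex -2.41 -3.24 -0.787
vertex -1.042 -2.795 -1.212
endloop
endfacet
facet normal -0.811 -0.301 -0.502
outer loop
vertex -2.41 -3.24 -0.787
vertex -1.878 -3.105 -1.728
vertex -2.006 -3.929 -1.026
endloop
endfacet
facet normal 0.332 -0.129 0.934
outer loop
vertex -2.41 -3.24 -0.787
vertex -2.006 -3.929 -1.026
vertex -1.042 -2.795 -1.212
endloop
endfacet
facet normal -0.811 -0.301 -0.501
outer loop
vertex -2.006 -3.929 -1.026
vertex -1.878 -3.105 -1.728
vertex -1.527 -4.136 -1.677
endloop
endfacet
facet normal 0.646 -0.448 0.618
outer loop
vertex -2.006 -3.929 -1.026
vertex -1.527 -4.136 -1.677
vertex -1.042 -2.795 -1.212
endloop
endfacet
facet normal -0.811 -0.301 -0.502
outer loop
vertex -1.527 -4.136 -1.677
vertex -1.878 -3.105 -1.728
vertex -1.253 -3.739 -2.358
endloop
endfacet
facet normal 0.913 -0.381 0.145
outer loop
vertex -1.527 -4.136 -1.677
vertex -1.253 -3.739 -2.358
vertex -1.042 -2.795 -1.212
endloop
endfacet
facet normal -0.811 -0.301 -0.501
outer loop
vertex -1.253 -3.739 -2.358
vertex -1.878 -3.105 -1.728
vertex -1.346 -2.97 -2.67
endloop
endfacet
facet normal 0.978 0.034 -0.208
outer loop
vertex -1.253 -3.739 -2.358
vertex -1.346 -2.97 -2.67
vertex -1.042 -2.795 -1.212
endloop
endfacet

endsolid


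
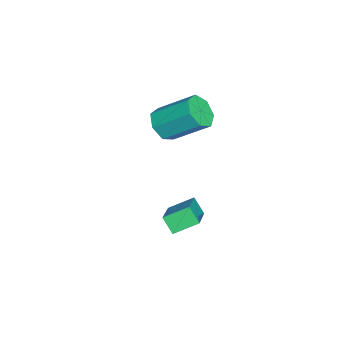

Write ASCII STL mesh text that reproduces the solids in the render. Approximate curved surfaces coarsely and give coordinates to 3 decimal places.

solid 
facet normal -0.063 -0.796 -0.603
outer loop
vertex -1.662 0.205 1.603
vertex -1.954 -0.281 2.275
vertex -2.42 0.193 1.698
endloop
endfacet
facet normal -0.108 0.606 -0.788
outer loop
vertex -1.662 0.205 1.603
vertex -2.42 0.193 1.698
vertex -1.534 1.828 2.832
endloop
endfacet
facet normal -0.110 0.606 -0.788
outer loop
vertex -1.534 1.828 2.832
vertex -2.42 0.193 1.698
vertex -2.292 1.815 2.928
endloop
endfacet
facet normal 0.063 0.795 0.603
outer loop
vertex -1.534 1.828 2.832
vertex -2.292 1.815 2.928
vertex -1.826 1.341 3.505
endloop
endfacet
facet normal -0.062 -0.795 -0.603
outer loop
vertex -2.42 0.193 1.698
vertex -1.954 -0.281 2.275
vertex -2.826 -0.177 2.228
endloop
endfacet
facet normal -0.844 0.364 -0.393
outer loop
vertex -2.42 0.193 1.698
vertex -2.826 -0.177 2.228
vertex -2.292 1.815 2.928
endloop
endfacet
facet normal -0.844 0.365 -0.394
outer loop
vertex -2.292 1.815 2.928
vertex -2.826 -0.177 2.228
vertex -2.699 1.445 3.458
endloop
endfacet
facet normal 0.062 0.795 0.603
outer loop
vertex -2.292 1.815 2.928
vertex -2.699 1.445 3.458
vertex -1.826 1.341 3.505
endloop
endfacet
facet normal -0.062 -0.796 -0.602
outer loop
vertex -2.826 -0.177 2.228
vertex -1.954 -0.281 2.275
vertex -2.576 -0.625 2.794
endloop
endfacet
facet normal -0.943 -0.151 0.297
outer loop
vertex -2.826 -0.177 2.228
vertex -2.576 -0.625 2.794
vertex -2.699 1.445 3.458
endloop
endfacet
facet normal -0.942 -0.152 0.298
outer loop
vertex -2.699 1.445 3.458
vertex -2.576 -0.625 2.794
vertex -2.448 0.997 4.023
endloop
endfacet
facet normal 0.062 0.795 0.603
outer loop
vertex -2.699 1.445 3.458
vertex -2.448 0.997 4.023
vertex -1.826 1.341 3.505
endloop
endfacet
facet normal -0.063 -0.796 -0.602
outer loop
vertex -2.576 -0.625 2.794
vertex -1.954 -0.281 2.275
vertex -1.857 -0.814 2.969
endloop
endfacet
facet normal -0.331 -0.553 0.764
outer loop
vertex -2.576 -0.625 2.794
vertex -1.857 -0.814 2.969
vertex -2.448 0.997 4.023
endloop
endfacet
facet normal -0.331 -0.553 0.764
outer loop
vertex -2.448 0.997 4.023
vertex -1.857 -0.814 2.969
vertex -1.729 0.808 4.198
endloop
endfacet
facet normal 0.062 0.795 0.603
outer loop
vertex -2.448 0.997 4.023
vertex -1.729 0.808 4.198
vertex -1.826 1.341 3.505
endloop
endfacet
facet normal -0.063 -0.796 -0.602
outer loop
vertex -1.857 -0.814 2.969
vertex -1.954 -0.281 2.275
vertex -1.211 -0.602 2.621
endloop
endfacet
facet normal 0.530 -0.538 0.655
outer loop
vertex -1.857 -0.814 2.969
vertex -1.211 -0.602 2.621
vertex -1.729 0.808 4.198
endloop
endfacet
facet normal 0.530 -0.538 0.655
outer loop
vertex -1.729 0.808 4.198
vertex -1.211 -0.602 2.621
vertex -1.083 1.021 3.851
endloop
endfacet
facet normal 0.062 0.795 0.603
outer loop
vertex -1.729 0.808 4.198
vertex -1.083 1.021 3.851
vertex -1.826 1.341 3.505
endloop
endfacet
facet normal -0.063 -0.795 -0.603
outer loop
vertex -1.211 -0.602 2.621
vertex -1.954 -0.281 2.275
vertex -1.124 -0.148 2.013
endloop
endfacet
facet normal 0.992 -0.119 0.053
outer loop
vertex -1.211 -0.602 2.621
vertex -1.124 -0.148 2.013
vertex -1.083 1.021 3.851
endloop
endfacet
facet normal 0.992 -0.118 0.053
outer loop
vertex -1.083 1.021 3.851
vertex -1.124 -0.148 2.013
vertex -0.997 1.474 3.243
endloop
endfacet
facet normal 0.063 0.796 0.602
outer loop
vertex -1.083 1.021 3.851
vertex -0.997 1.474 3.243
vertex -1.826 1.341 3.505
endloop
endfacet
facet normal -0.063 -0.796 -0.603
outer loop
vertex -1.124 -0.148 2.013
vertex -1.954 -0.281 2.275
vertex -1.662 0.205 1.603
endloop
endfacet
facet normal 0.706 0.392 -0.590
outer loop
vertex -1.124 -0.148 2.013
vertex -1.662 0.205 1.603
vertex -0.997 1.474 3.243
endloop
endfacet
facet normal 0.708 0.390 -0.589
outer loop
vertex -0.997 1.474 3.243
vertex -1.662 0.205 1.603
vertex -1.534 1.828 2.832
endloop
endfacet
facet normal 0.063 0.795 0.603
outer loop
vertex -0.997 1.474 3.243
vertex -1.534 1.828 2.832
vertex -1.826 1.341 3.505
endloop
endfacet
facet normal -0.871 -0.061 -0.487
outer loop
vertex -0.993 1.234 -1.568
vertex -0.641 1.728 -2.26
vertex -0.608 0.182 -2.124
endloop
endfacet
facet normal -0.383 -0.537 0.752
outer loop
vertex 1.221 0.312 -1.1
vertex -0.993 1.234 -1.568
vertex -0.608 0.182 -2.124
endloop
endfacet
facet normal -0.871 -0.061 -0.488
outer loop
vertex -0.608 0.182 -2.124
vertex -0.641 1.728 -2.26
vertex -0.256 0.676 -2.815
endloop
endfacet
facet normal 0.308 -0.841 -0.444
outer loop
vertex -0.256 0.676 -2.815
vertex 1.221 0.312 -1.1
vertex -0.608 0.182 -2.124
endloop
endfacet
facet normal -0.308 0.841 0.444
outer loop
vertex -0.993 1.234 -1.568
vertex 1.188 1.858 -1.236
vertex -0.641 1.728 -2.26
endloop
endfacet
facet normal -0.382 -0.537 0.752
outer loop
vertex 0.836 1.364 -0.545
vertex -0.993 1.234 -1.568
vertex 1.221 0.312 -1.1
endloop
endfacet
facet normal -0.308 0.841 0.444
outer loop
vertex 0.836 1.364 -0.545
vertex 1.188 1.858 -1.236
vertex -0.993 1.234 -1.568
endloop
endfacet
facet normal 0.383 0.537 -0.752
outer loop
vertex -0.641 1.728 -2.26
vertex 1.188 1.858 -1.236
vertex -0.256 0.676 -2.815
endloop
endfacet
facet normal 0.308 -0.841 -0.444
outer loop
vertex 1.573 0.806 -1.792
vertex 1.221 0.312 -1.1
vertex -0.256 0.676 -2.815
endloop
endfacet
facet normal 0.382 0.537 -0.752
outer loop
vertex -0.256 0.676 -2.815
vertex 1.188 1.858 -1.236
vertex 1.573 0.806 -1.792
endloop
endfacet
facet normal 0.871 0.062 0.487
outer loop
vertex 1.573 0.806 -1.792
vertex 0.836 1.364 -0.545
vertex 1.221 0.312 -1.1
endloop
endfacet
facet normal 0.871 0.061 0.487
outer loop
vertex 1.188 1.858 -1.236
vertex 0.836 1.364 -0.545
vertex 1.573 0.806 -1.792
endloop
endfacet

endsolid


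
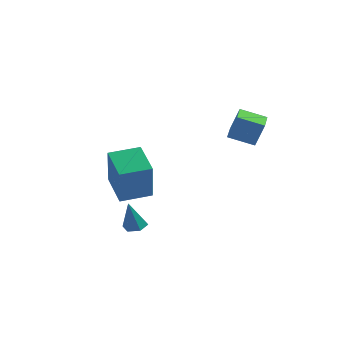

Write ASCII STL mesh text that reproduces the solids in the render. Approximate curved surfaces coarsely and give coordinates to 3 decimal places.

solid 
facet normal -0.831 -0.550 -0.081
outer loop
vertex -3.887 -1.58 1.014
vertex -4.86 -0.18 1.488
vertex -4.063 -1.017 -1.011
endloop
endfacet
facet normal 0.550 -0.791 -0.268
outer loop
vertex -2.8 -0.18 -0.888
vertex -3.887 -1.58 1.014
vertex -4.063 -1.017 -1.011
endloop
endfacet
facet normal -0.831 -0.550 -0.081
outer loop
vertex -4.063 -1.017 -1.011
vertex -4.86 -0.18 1.488
vertex -5.036 0.383 -0.537
endloop
endfacet
facet normal -0.083 0.267 -0.960
outer loop
vertex -5.036 0.383 -0.537
vertex -2.8 -0.18 -0.888
vertex -4.063 -1.017 -1.011
endloop
endfacet
facet normal 0.083 -0.267 0.960
outer loop
vertex -3.887 -1.58 1.014
vertex -3.597 0.657 1.611
vertex -4.86 -0.18 1.488
endloop
endfacet
facet normal 0.550 -0.791 -0.268
outer loop
vertex -2.624 -0.743 1.137
vertex -3.887 -1.58 1.014
vertex -2.8 -0.18 -0.888
endloop
endfacet
facet normal 0.083 -0.267 0.960
outer loop
vertex -2.624 -0.743 1.137
vertex -3.597 0.657 1.611
vertex -3.887 -1.58 1.014
endloop
endfacet
facet normal -0.550 0.791 0.268
outer loop
vertex -4.86 -0.18 1.488
vertex -3.597 0.657 1.611
vertex -5.036 0.383 -0.537
endloop
endfacet
facet normal -0.083 0.267 -0.960
outer loop
vertex -3.773 1.22 -0.414
vertex -2.8 -0.18 -0.888
vertex -5.036 0.383 -0.537
endloop
endfacet
facet normal -0.550 0.791 0.268
outer loop
vertex -5.036 0.383 -0.537
vertex -3.597 0.657 1.611
vertex -3.773 1.22 -0.414
endloop
endfacet
facet normal 0.831 0.550 0.081
outer loop
vertex -3.773 1.22 -0.414
vertex -2.624 -0.743 1.137
vertex -2.8 -0.18 -0.888
endloop
endfacet
facet normal 0.831 0.550 0.081
outer loop
vertex -3.597 0.657 1.611
vertex -2.624 -0.743 1.137
vertex -3.773 1.22 -0.414
endloop
endfacet
facet normal -0.942 -0.110 0.318
outer loop
vertex 0.967 -0.181 4.56
vertex 0.798 0.993 4.464
vertex 0.586 -0.332 3.379
endloop
endfacet
facet normal 0.142 -0.987 0.080
outer loop
vertex 1.782 -0.193 2.976
vertex 0.967 -0.181 4.56
vertex 0.586 -0.332 3.379
endloop
endfacet
facet normal -0.942 -0.110 0.318
outer loop
vertex 0.586 -0.332 3.379
vertex 0.798 0.993 4.464
vertex 0.417 0.842 3.283
endloop
endfacet
facet normal -0.304 -0.121 -0.945
outer loop
vertex 0.417 0.842 3.283
vertex 1.782 -0.193 2.976
vertex 0.586 -0.332 3.379
endloop
endfacet
facet normal 0.304 0.121 0.945
outer loop
vertex 0.967 -0.181 4.56
vertex 1.994 1.132 4.061
vertex 0.798 0.993 4.464
endloop
endfacet
facet normal 0.142 -0.987 0.080
outer loop
vertex 2.163 -0.042 4.157
vertex 0.967 -0.181 4.56
vertex 1.782 -0.193 2.976
endloop
endfacet
facet normal 0.304 0.121 0.945
outer loop
vertex 2.163 -0.042 4.157
vertex 1.994 1.132 4.061
vertex 0.967 -0.181 4.56
endloop
endfacet
facet normal -0.142 0.987 -0.080
outer loop
vertex 0.798 0.993 4.464
vertex 1.994 1.132 4.061
vertex 0.417 0.842 3.283
endloop
endfacet
facet normal -0.304 -0.121 -0.945
outer loop
vertex 1.613 0.981 2.88
vertex 1.782 -0.193 2.976
vertex 0.417 0.842 3.283
endloop
endfacet
facet normal -0.142 0.987 -0.080
outer loop
vertex 0.417 0.842 3.283
vertex 1.994 1.132 4.061
vertex 1.613 0.981 2.88
endloop
endfacet
facet normal 0.942 0.110 -0.318
outer loop
vertex 1.613 0.981 2.88
vertex 2.163 -0.042 4.157
vertex 1.782 -0.193 2.976
endloop
endfacet
facet normal 0.942 0.110 -0.318
outer loop
vertex 1.994 1.132 4.061
vertex 2.163 -0.042 4.157
vertex 1.613 0.981 2.88
endloop
endfacet
facet normal 0.161 0.148 -0.976
outer loop
vertex -2.339 -3.547 -1.08
vertex -2.691 -3.111 -1.072
vertex -2.146 -3.033 -0.97
endloop
endfacet
facet normal 0.829 -0.396 0.396
outer loop
vertex -2.339 -3.547 -1.08
vertex -2.146 -3.033 -0.97
vertex -2.929 -3.329 0.372
endloop
endfacet
facet normal 0.161 0.148 -0.976
outer loop
vertex -2.146 -3.033 -0.97
vertex -2.691 -3.111 -1.072
vertex -2.497 -2.597 -0.962
endloop
endfacet
facet normal 0.674 0.533 0.511
outer loop
vertex -2.146 -3.033 -0.97
vertex -2.497 -2.597 -0.962
vertex -2.929 -3.329 0.372
endloop
endfacet
facet normal 0.161 0.148 -0.976
outer loop
vertex -2.497 -2.597 -0.962
vertex -2.691 -3.111 -1.072
vertex -3.042 -2.675 -1.064
endloop
endfacet
facet normal -0.205 0.885 0.419
outer loop
vertex -2.497 -2.597 -0.962
vertex -3.042 -2.675 -1.064
vertex -2.929 -3.329 0.372
endloop
endfacet
facet normal 0.161 0.148 -0.976
outer loop
vertex -3.042 -2.675 -1.064
vertex -2.691 -3.111 -1.072
vertex -3.236 -3.189 -1.174
endloop
endfacet
facet normal -0.928 0.305 0.212
outer loop
vertex -3.042 -2.675 -1.064
vertex -3.236 -3.189 -1.174
vertex -2.929 -3.329 0.372
endloop
endfacet
facet normal 0.161 0.148 -0.976
outer loop
vertex -3.236 -3.189 -1.174
vertex -2.691 -3.111 -1.072
vertex -2.884 -3.625 -1.182
endloop
endfacet
facet normal -0.774 -0.626 0.097
outer loop
vertex -3.236 -3.189 -1.174
vertex -2.884 -3.625 -1.182
vertex -2.929 -3.329 0.372
endloop
endfacet
facet normal 0.161 0.148 -0.976
outer loop
vertex -2.884 -3.625 -1.182
vertex -2.691 -3.111 -1.072
vertex -2.339 -3.547 -1.08
endloop
endfacet
facet normal 0.104 -0.976 0.189
outer loop
vertex -2.884 -3.625 -1.182
vertex -2.339 -3.547 -1.08
vertex -2.929 -3.329 0.372
endloop
endfacet

endsolid


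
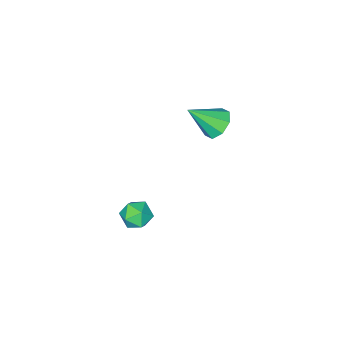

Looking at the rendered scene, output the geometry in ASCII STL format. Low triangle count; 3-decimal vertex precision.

solid 
facet normal -0.945 0.274 0.176
outer loop
vertex -0.692 -1.389 -3.644
vertex -1.01 -2.249 -4.012
vertex -0.807 -2.169 -3.048
endloop
endfacet
facet normal -0.502 0.571 0.650
outer loop
vertex -0.692 -1.389 -3.644
vertex -0.807 -2.169 -3.048
vertex -0.016 -1.585 -2.95
endloop
endfacet
facet normal -0.022 0.956 0.292
outer loop
vertex -0.692 -1.389 -3.644
vertex -0.016 -1.585 -2.95
vertex 0.27 -1.303 -3.853
endloop
endfacet
facet normal -0.168 0.899 -0.405
outer loop
vertex -0.692 -1.389 -3.644
vertex 0.27 -1.303 -3.853
vertex -0.344 -1.714 -4.51
endloop
endfacet
facet normal -0.739 0.477 -0.476
outer loop
vertex -0.692 -1.389 -3.644
vertex -0.344 -1.714 -4.51
vertex -1.01 -2.249 -4.012
endloop
endfacet
facet normal -0.155 0.045 0.987
outer loop
vertex -0.016 -1.585 -2.95
vertex -0.807 -2.169 -3.048
vertex 0.084 -2.566 -2.89
endloop
endfacet
facet normal -0.873 -0.435 0.220
outer loop
vertex -0.807 -2.169 -3.048
vertex -1.01 -2.249 -4.012
vertex -0.53 -2.977 -3.547
endloop
endfacet
facet normal -0.539 -0.106 -0.835
outer loop
vertex -1.01 -2.249 -4.012
vertex -0.344 -1.714 -4.51
vertex -0.244 -2.695 -4.45
endloop
endfacet
facet normal 0.385 0.577 -0.721
outer loop
vertex -0.344 -1.714 -4.51
vertex 0.27 -1.303 -3.853
vertex 0.547 -2.111 -4.352
endloop
endfacet
facet normal 0.622 0.669 0.406
outer loop
vertex 0.27 -1.303 -3.853
vertex -0.016 -1.585 -2.95
vertex 0.75 -2.031 -3.388
endloop
endfacet
facet normal 0.168 -0.899 0.405
outer loop
vertex 0.432 -2.891 -3.756
vertex 0.084 -2.566 -2.89
vertex -0.53 -2.977 -3.547
endloop
endfacet
facet normal 0.022 -0.956 -0.292
outer loop
vertex 0.432 -2.891 -3.756
vertex -0.53 -2.977 -3.547
vertex -0.244 -2.695 -4.45
endloop
endfacet
facet normal 0.502 -0.571 -0.650
outer loop
vertex 0.432 -2.891 -3.756
vertex -0.244 -2.695 -4.45
vertex 0.547 -2.111 -4.352
endloop
endfacet
facet normal 0.945 -0.274 -0.176
outer loop
vertex 0.432 -2.891 -3.756
vertex 0.547 -2.111 -4.352
vertex 0.75 -2.031 -3.388
endloop
endfacet
facet normal 0.739 -0.477 0.476
outer loop
vertex 0.432 -2.891 -3.756
vertex 0.75 -2.031 -3.388
vertex 0.084 -2.566 -2.89
endloop
endfacet
facet normal -0.385 -0.577 0.721
outer loop
vertex -0.53 -2.977 -3.547
vertex 0.084 -2.566 -2.89
vertex -0.807 -2.169 -3.048
endloop
endfacet
facet normal -0.622 -0.669 -0.406
outer loop
vertex -0.244 -2.695 -4.45
vertex -0.53 -2.977 -3.547
vertex -1.01 -2.249 -4.012
endloop
endfacet
facet normal 0.155 -0.045 -0.987
outer loop
vertex 0.547 -2.111 -4.352
vertex -0.244 -2.695 -4.45
vertex -0.344 -1.714 -4.51
endloop
endfacet
facet normal 0.873 0.435 -0.220
outer loop
vertex 0.75 -2.031 -3.388
vertex 0.547 -2.111 -4.352
vertex 0.27 -1.303 -3.853
endloop
endfacet
facet normal 0.539 0.106 0.835
outer loop
vertex 0.084 -2.566 -2.89
vertex 0.75 -2.031 -3.388
vertex -0.016 -1.585 -2.95
endloop
endfacet
facet normal -0.609 0.431 -0.665
outer loop
vertex -3.59 -0.588 2.104
vertex -4.237 -0.359 2.845
vertex -3.446 0.103 2.42
endloop
endfacet
facet normal 0.952 -0.061 -0.300
outer loop
vertex -3.59 -0.588 2.104
vertex -3.446 0.103 2.42
vertex -2.963 -1.261 4.235
endloop
endfacet
facet normal -0.609 0.432 -0.665
outer loop
vertex -3.446 0.103 2.42
vertex -4.237 -0.359 2.845
vertex -3.765 0.523 2.985
endloop
endfacet
facet normal 0.867 0.482 0.131
outer loop
vertex -3.446 0.103 2.42
vertex -3.765 0.523 2.985
vertex -2.963 -1.261 4.235
endloop
endfacet
facet normal -0.609 0.432 -0.665
outer loop
vertex -3.765 0.523 2.985
vertex -4.237 -0.359 2.845
vertex -4.361 0.426 3.468
endloop
endfacet
facet normal 0.418 0.640 0.645
outer loop
vertex -3.765 0.523 2.985
vertex -4.361 0.426 3.468
vertex -2.963 -1.261 4.235
endloop
endfacet
facet normal -0.609 0.432 -0.665
outer loop
vertex -4.361 0.426 3.468
vertex -4.237 -0.359 2.845
vertex -4.884 -0.13 3.586
endloop
endfacet
facet normal -0.129 0.320 0.939
outer loop
vertex -4.361 0.426 3.468
vertex -4.884 -0.13 3.586
vertex -2.963 -1.261 4.235
endloop
endfacet
facet normal -0.609 0.431 -0.665
outer loop
vertex -4.884 -0.13 3.586
vertex -4.237 -0.359 2.845
vertex -5.028 -0.821 3.27
endloop
endfacet
facet normal -0.455 -0.290 0.842
outer loop
vertex -4.884 -0.13 3.586
vertex -5.028 -0.821 3.27
vertex -2.963 -1.261 4.235
endloop
endfacet
facet normal -0.609 0.432 -0.665
outer loop
vertex -5.028 -0.821 3.27
vertex -4.237 -0.359 2.845
vertex -4.709 -1.241 2.705
endloop
endfacet
facet normal -0.370 -0.833 0.411
outer loop
vertex -5.028 -0.821 3.27
vertex -4.709 -1.241 2.705
vertex -2.963 -1.261 4.235
endloop
endfacet
facet normal -0.609 0.432 -0.665
outer loop
vertex -4.709 -1.241 2.705
vertex -4.237 -0.359 2.845
vertex -4.113 -1.144 2.222
endloop
endfacet
facet normal 0.078 -0.992 -0.102
outer loop
vertex -4.709 -1.241 2.705
vertex -4.113 -1.144 2.222
vertex -2.963 -1.261 4.235
endloop
endfacet
facet normal -0.609 0.432 -0.665
outer loop
vertex -4.113 -1.144 2.222
vertex -4.237 -0.359 2.845
vertex -3.59 -0.588 2.104
endloop
endfacet
facet normal 0.625 -0.672 -0.396
outer loop
vertex -4.113 -1.144 2.222
vertex -3.59 -0.588 2.104
vertex -2.963 -1.261 4.235
endloop
endfacet

endsolid


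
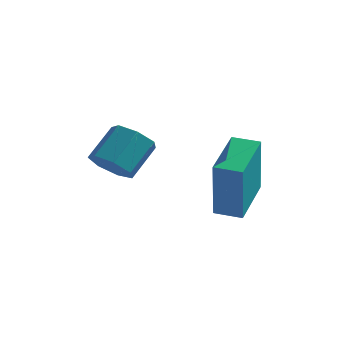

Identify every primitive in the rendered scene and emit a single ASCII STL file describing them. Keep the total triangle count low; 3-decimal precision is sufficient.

solid 
facet normal -0.230 -0.719 -0.656
outer loop
vertex -0.825 -0.752 -0.525
vertex -1.531 -0.531 -0.52
vertex -0.98 -0.306 -0.96
endloop
endfacet
facet normal 0.943 0.002 -0.334
outer loop
vertex -0.825 -0.752 -0.525
vertex -0.98 -0.306 -0.96
vertex -0.523 0.189 0.335
endloop
endfacet
facet normal 0.943 0.002 -0.334
outer loop
vertex -0.523 0.189 0.335
vertex -0.98 -0.306 -0.96
vertex -0.678 0.636 -0.1
endloop
endfacet
facet normal 0.231 0.719 0.656
outer loop
vertex -0.523 0.189 0.335
vertex -0.678 0.636 -0.1
vertex -1.229 0.411 0.34
endloop
endfacet
facet normal -0.231 -0.719 -0.656
outer loop
vertex -0.98 -0.306 -0.96
vertex -1.531 -0.531 -0.52
vertex -1.55 -0.029 -1.063
endloop
endfacet
facet normal 0.398 0.546 -0.737
outer loop
vertex -0.98 -0.306 -0.96
vertex -1.55 -0.029 -1.063
vertex -0.678 0.636 -0.1
endloop
endfacet
facet normal 0.398 0.546 -0.737
outer loop
vertex -0.678 0.636 -0.1
vertex -1.55 -0.029 -1.063
vertex -1.248 0.913 -0.203
endloop
endfacet
facet normal 0.231 0.719 0.656
outer loop
vertex -0.678 0.636 -0.1
vertex -1.248 0.913 -0.203
vertex -1.229 0.411 0.34
endloop
endfacet
facet normal -0.231 -0.718 -0.656
outer loop
vertex -1.55 -0.029 -1.063
vertex -1.531 -0.531 -0.52
vertex -2.105 -0.13 -0.757
endloop
endfacet
facet normal -0.446 0.677 -0.585
outer loop
vertex -1.55 -0.029 -1.063
vertex -2.105 -0.13 -0.757
vertex -1.248 0.913 -0.203
endloop
endfacet
facet normal -0.445 0.677 -0.587
outer loop
vertex -1.248 0.913 -0.203
vertex -2.105 -0.13 -0.757
vertex -1.804 0.812 0.102
endloop
endfacet
facet normal 0.230 0.719 0.656
outer loop
vertex -1.248 0.913 -0.203
vertex -1.804 0.812 0.102
vertex -1.229 0.411 0.34
endloop
endfacet
facet normal -0.231 -0.718 -0.657
outer loop
vertex -2.105 -0.13 -0.757
vertex -1.531 -0.531 -0.52
vertex -2.228 -0.533 -0.273
endloop
endfacet
facet normal -0.954 0.299 0.006
outer loop
vertex -2.105 -0.13 -0.757
vertex -2.228 -0.533 -0.273
vertex -1.804 0.812 0.102
endloop
endfacet
facet normal -0.954 0.299 0.006
outer loop
vertex -1.804 0.812 0.102
vertex -2.228 -0.533 -0.273
vertex -1.927 0.409 0.587
endloop
endfacet
facet normal 0.230 0.719 0.656
outer loop
vertex -1.804 0.812 0.102
vertex -1.927 0.409 0.587
vertex -1.229 0.411 0.34
endloop
endfacet
facet normal -0.230 -0.719 -0.655
outer loop
vertex -2.228 -0.533 -0.273
vertex -1.531 -0.531 -0.52
vertex -1.826 -0.934 0.026
endloop
endfacet
facet normal -0.745 -0.304 0.594
outer loop
vertex -2.228 -0.533 -0.273
vertex -1.826 -0.934 0.026
vertex -1.927 0.409 0.587
endloop
endfacet
facet normal -0.744 -0.305 0.595
outer loop
vertex -1.927 0.409 0.587
vertex -1.826 -0.934 0.026
vertex -1.524 0.007 0.885
endloop
endfacet
facet normal 0.230 0.718 0.657
outer loop
vertex -1.927 0.409 0.587
vertex -1.524 0.007 0.885
vertex -1.229 0.411 0.34
endloop
endfacet
facet normal -0.230 -0.719 -0.655
outer loop
vertex -1.826 -0.934 0.026
vertex -1.531 -0.531 -0.52
vertex -1.201 -1.032 -0.086
endloop
endfacet
facet normal 0.025 -0.678 0.734
outer loop
vertex -1.826 -0.934 0.026
vertex -1.201 -1.032 -0.086
vertex -1.524 0.007 0.885
endloop
endfacet
facet normal 0.025 -0.678 0.734
outer loop
vertex -1.524 0.007 0.885
vertex -1.201 -1.032 -0.086
vertex -0.9 -0.091 0.773
endloop
endfacet
facet normal 0.231 0.718 0.657
outer loop
vertex -1.524 0.007 0.885
vertex -0.9 -0.091 0.773
vertex -1.229 0.411 0.34
endloop
endfacet
facet normal -0.230 -0.719 -0.656
outer loop
vertex -1.201 -1.032 -0.086
vertex -1.531 -0.531 -0.52
vertex -0.825 -0.752 -0.525
endloop
endfacet
facet normal 0.777 -0.541 0.321
outer loop
vertex -1.201 -1.032 -0.086
vertex -0.825 -0.752 -0.525
vertex -0.9 -0.091 0.773
endloop
endfacet
facet normal 0.776 -0.543 0.321
outer loop
vertex -0.9 -0.091 0.773
vertex -0.825 -0.752 -0.525
vertex -0.523 0.189 0.335
endloop
endfacet
facet normal 0.230 0.718 0.657
outer loop
vertex -0.9 -0.091 0.773
vertex -0.523 0.189 0.335
vertex -1.229 0.411 0.34
endloop
endfacet
facet normal -0.994 -0.079 0.077
outer loop
vertex 1.587 -0.72 0.102
vertex 1.493 0.911 0.573
vertex 1.382 -0.139 -1.948
endloop
endfacet
facet normal 0.056 -0.959 -0.277
outer loop
vertex 2.227 -0.071 -2.013
vertex 1.587 -0.72 0.102
vertex 1.382 -0.139 -1.948
endloop
endfacet
facet normal -0.994 -0.080 0.077
outer loop
vertex 1.382 -0.139 -1.948
vertex 1.493 0.911 0.573
vertex 1.288 1.492 -1.476
endloop
endfacet
facet normal -0.096 0.272 -0.958
outer loop
vertex 1.288 1.492 -1.476
vertex 2.227 -0.071 -2.013
vertex 1.382 -0.139 -1.948
endloop
endfacet
facet normal 0.095 -0.271 0.958
outer loop
vertex 1.587 -0.72 0.102
vertex 2.338 0.979 0.508
vertex 1.493 0.911 0.573
endloop
endfacet
facet normal 0.056 -0.959 -0.278
outer loop
vertex 2.432 -0.652 0.036
vertex 1.587 -0.72 0.102
vertex 2.227 -0.071 -2.013
endloop
endfacet
facet normal 0.097 -0.272 0.958
outer loop
vertex 2.432 -0.652 0.036
vertex 2.338 0.979 0.508
vertex 1.587 -0.72 0.102
endloop
endfacet
facet normal -0.056 0.959 0.278
outer loop
vertex 1.493 0.911 0.573
vertex 2.338 0.979 0.508
vertex 1.288 1.492 -1.476
endloop
endfacet
facet normal -0.097 0.271 -0.958
outer loop
vertex 2.133 1.56 -1.542
vertex 2.227 -0.071 -2.013
vertex 1.288 1.492 -1.476
endloop
endfacet
facet normal -0.056 0.959 0.277
outer loop
vertex 1.288 1.492 -1.476
vertex 2.338 0.979 0.508
vertex 2.133 1.56 -1.542
endloop
endfacet
facet normal 0.994 0.079 -0.077
outer loop
vertex 2.133 1.56 -1.542
vertex 2.432 -0.652 0.036
vertex 2.227 -0.071 -2.013
endloop
endfacet
facet normal 0.994 0.080 -0.077
outer loop
vertex 2.338 0.979 0.508
vertex 2.432 -0.652 0.036
vertex 2.133 1.56 -1.542
endloop
endfacet

endsolid


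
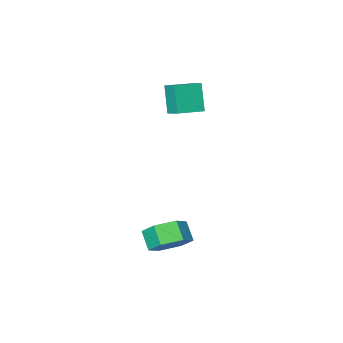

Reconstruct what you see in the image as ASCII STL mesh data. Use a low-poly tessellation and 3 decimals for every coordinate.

solid 
facet normal 0.076 0.683 -0.727
outer loop
vertex 1.222 2.543 -2.925
vertex 0.261 2.836 -2.75
vertex 1.029 3.283 -2.25
endloop
endfacet
facet normal 0.979 0.088 0.183
outer loop
vertex 1.222 2.543 -2.925
vertex 1.029 3.283 -2.25
vertex 1.14 1.792 -2.126
endloop
endfacet
facet normal 0.979 0.088 0.183
outer loop
vertex 1.14 1.792 -2.126
vertex 1.029 3.283 -2.25
vertex 0.947 2.532 -1.451
endloop
endfacet
facet normal -0.074 -0.683 0.727
outer loop
vertex 1.14 1.792 -2.126
vertex 0.947 2.532 -1.451
vertex 0.179 2.084 -1.95
endloop
endfacet
facet normal 0.075 0.683 -0.726
outer loop
vertex 1.029 3.283 -2.25
vertex 0.261 2.836 -2.75
vertex 0.068 3.575 -2.075
endloop
endfacet
facet normal 0.325 0.672 0.665
outer loop
vertex 1.029 3.283 -2.25
vertex 0.068 3.575 -2.075
vertex 0.947 2.532 -1.451
endloop
endfacet
facet normal 0.326 0.672 0.665
outer loop
vertex 0.947 2.532 -1.451
vertex 0.068 3.575 -2.075
vertex -0.014 2.824 -1.275
endloop
endfacet
facet normal -0.074 -0.683 0.727
outer loop
vertex 0.947 2.532 -1.451
vertex -0.014 2.824 -1.275
vertex 0.179 2.084 -1.95
endloop
endfacet
facet normal 0.074 0.683 -0.727
outer loop
vertex 0.068 3.575 -2.075
vertex 0.261 2.836 -2.75
vertex -0.7 3.128 -2.574
endloop
endfacet
facet normal -0.653 0.584 0.482
outer loop
vertex 0.068 3.575 -2.075
vertex -0.7 3.128 -2.574
vertex -0.014 2.824 -1.275
endloop
endfacet
facet normal -0.653 0.584 0.482
outer loop
vertex -0.014 2.824 -1.275
vertex -0.7 3.128 -2.574
vertex -0.782 2.377 -1.775
endloop
endfacet
facet normal -0.076 -0.683 0.727
outer loop
vertex -0.014 2.824 -1.275
vertex -0.782 2.377 -1.775
vertex 0.179 2.084 -1.95
endloop
endfacet
facet normal 0.074 0.683 -0.727
outer loop
vertex -0.7 3.128 -2.574
vertex 0.261 2.836 -2.75
vertex -0.507 2.388 -3.249
endloop
endfacet
facet normal -0.979 -0.088 -0.183
outer loop
vertex -0.7 3.128 -2.574
vertex -0.507 2.388 -3.249
vertex -0.782 2.377 -1.775
endloop
endfacet
facet normal -0.979 -0.088 -0.183
outer loop
vertex -0.782 2.377 -1.775
vertex -0.507 2.388 -3.249
vertex -0.589 1.637 -2.45
endloop
endfacet
facet normal -0.076 -0.683 0.727
outer loop
vertex -0.782 2.377 -1.775
vertex -0.589 1.637 -2.45
vertex 0.179 2.084 -1.95
endloop
endfacet
facet normal 0.074 0.683 -0.727
outer loop
vertex -0.507 2.388 -3.249
vertex 0.261 2.836 -2.75
vertex 0.454 2.096 -3.425
endloop
endfacet
facet normal -0.326 -0.672 -0.665
outer loop
vertex -0.507 2.388 -3.249
vertex 0.454 2.096 -3.425
vertex -0.589 1.637 -2.45
endloop
endfacet
facet normal -0.325 -0.673 -0.665
outer loop
vertex -0.589 1.637 -2.45
vertex 0.454 2.096 -3.425
vertex 0.372 1.345 -2.625
endloop
endfacet
facet normal -0.075 -0.683 0.726
outer loop
vertex -0.589 1.637 -2.45
vertex 0.372 1.345 -2.625
vertex 0.179 2.084 -1.95
endloop
endfacet
facet normal 0.076 0.683 -0.727
outer loop
vertex 0.454 2.096 -3.425
vertex 0.261 2.836 -2.75
vertex 1.222 2.543 -2.925
endloop
endfacet
facet normal 0.653 -0.584 -0.481
outer loop
vertex 0.454 2.096 -3.425
vertex 1.222 2.543 -2.925
vertex 0.372 1.345 -2.625
endloop
endfacet
facet normal 0.653 -0.584 -0.482
outer loop
vertex 0.372 1.345 -2.625
vertex 1.222 2.543 -2.925
vertex 1.14 1.792 -2.126
endloop
endfacet
facet normal -0.074 -0.683 0.727
outer loop
vertex 0.372 1.345 -2.625
vertex 1.14 1.792 -2.126
vertex 0.179 2.084 -1.95
endloop
endfacet
facet normal -0.992 0.072 -0.100
outer loop
vertex -4.468 -3.45 3.576
vertex -4.44 -2.521 3.97
vertex -4.269 -2.816 2.066
endloop
endfacet
facet normal -0.027 -0.920 -0.390
outer loop
vertex -2.86 -2.919 2.21
vertex -4.468 -3.45 3.576
vertex -4.269 -2.816 2.066
endloop
endfacet
facet normal -0.992 0.072 -0.100
outer loop
vertex -4.269 -2.816 2.066
vertex -4.44 -2.521 3.97
vertex -4.241 -1.887 2.46
endloop
endfacet
facet normal 0.122 0.384 -0.915
outer loop
vertex -4.241 -1.887 2.46
vertex -2.86 -2.919 2.21
vertex -4.269 -2.816 2.066
endloop
endfacet
facet normal -0.122 -0.384 0.915
outer loop
vertex -4.468 -3.45 3.576
vertex -3.031 -2.624 4.114
vertex -4.44 -2.521 3.97
endloop
endfacet
facet normal -0.027 -0.920 -0.390
outer loop
vertex -3.059 -3.553 3.72
vertex -4.468 -3.45 3.576
vertex -2.86 -2.919 2.21
endloop
endfacet
facet normal -0.122 -0.384 0.915
outer loop
vertex -3.059 -3.553 3.72
vertex -3.031 -2.624 4.114
vertex -4.468 -3.45 3.576
endloop
endfacet
facet normal 0.027 0.920 0.390
outer loop
vertex -4.44 -2.521 3.97
vertex -3.031 -2.624 4.114
vertex -4.241 -1.887 2.46
endloop
endfacet
facet normal 0.122 0.384 -0.915
outer loop
vertex -2.832 -1.99 2.604
vertex -2.86 -2.919 2.21
vertex -4.241 -1.887 2.46
endloop
endfacet
facet normal 0.027 0.920 0.390
outer loop
vertex -4.241 -1.887 2.46
vertex -3.031 -2.624 4.114
vertex -2.832 -1.99 2.604
endloop
endfacet
facet normal 0.992 -0.072 0.100
outer loop
vertex -2.832 -1.99 2.604
vertex -3.059 -3.553 3.72
vertex -2.86 -2.919 2.21
endloop
endfacet
facet normal 0.992 -0.072 0.100
outer loop
vertex -3.031 -2.624 4.114
vertex -3.059 -3.553 3.72
vertex -2.832 -1.99 2.604
endloop
endfacet

endsolid
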